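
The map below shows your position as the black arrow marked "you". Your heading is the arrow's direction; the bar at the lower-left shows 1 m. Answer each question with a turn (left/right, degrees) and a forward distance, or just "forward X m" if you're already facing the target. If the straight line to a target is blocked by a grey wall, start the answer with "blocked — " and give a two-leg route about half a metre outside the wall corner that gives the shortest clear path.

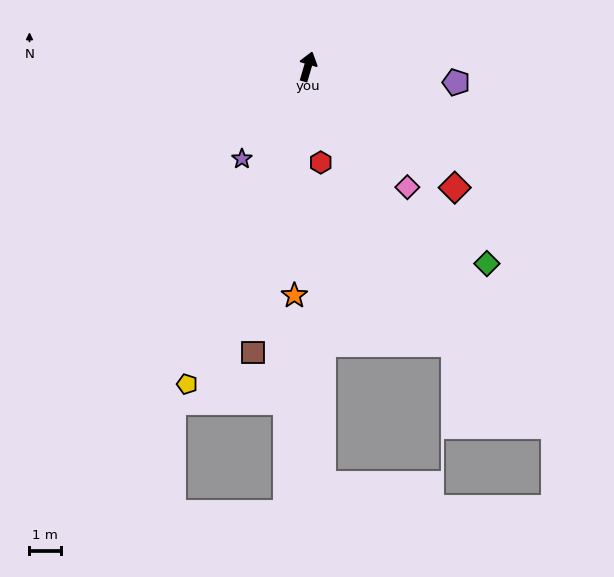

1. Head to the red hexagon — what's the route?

turn right 156°, forward 3.1 m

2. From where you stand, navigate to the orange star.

turn right 167°, forward 7.3 m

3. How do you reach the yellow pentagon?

turn left 176°, forward 10.8 m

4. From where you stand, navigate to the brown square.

turn right 174°, forward 9.3 m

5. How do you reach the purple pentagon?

turn right 80°, forward 4.8 m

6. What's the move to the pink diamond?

turn right 124°, forward 5.0 m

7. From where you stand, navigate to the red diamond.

turn right 113°, forward 6.1 m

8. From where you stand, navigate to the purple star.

turn left 161°, forward 3.6 m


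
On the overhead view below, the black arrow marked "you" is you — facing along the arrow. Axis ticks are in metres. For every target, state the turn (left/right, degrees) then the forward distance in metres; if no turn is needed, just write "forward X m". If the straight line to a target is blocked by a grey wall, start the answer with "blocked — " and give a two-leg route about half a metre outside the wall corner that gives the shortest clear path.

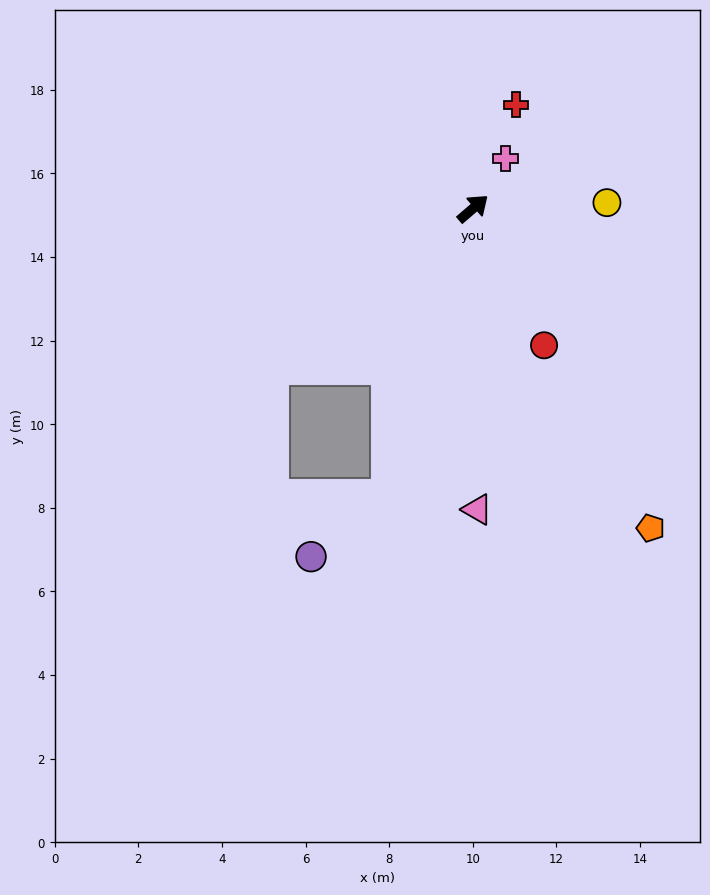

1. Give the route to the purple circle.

blocked — turn right 147°, forward 7.2 m, then turn right 36°, forward 2.4 m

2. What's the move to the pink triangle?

turn right 130°, forward 7.2 m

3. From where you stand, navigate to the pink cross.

turn left 16°, forward 1.4 m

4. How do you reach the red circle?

turn right 103°, forward 3.7 m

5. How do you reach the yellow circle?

turn right 38°, forward 3.2 m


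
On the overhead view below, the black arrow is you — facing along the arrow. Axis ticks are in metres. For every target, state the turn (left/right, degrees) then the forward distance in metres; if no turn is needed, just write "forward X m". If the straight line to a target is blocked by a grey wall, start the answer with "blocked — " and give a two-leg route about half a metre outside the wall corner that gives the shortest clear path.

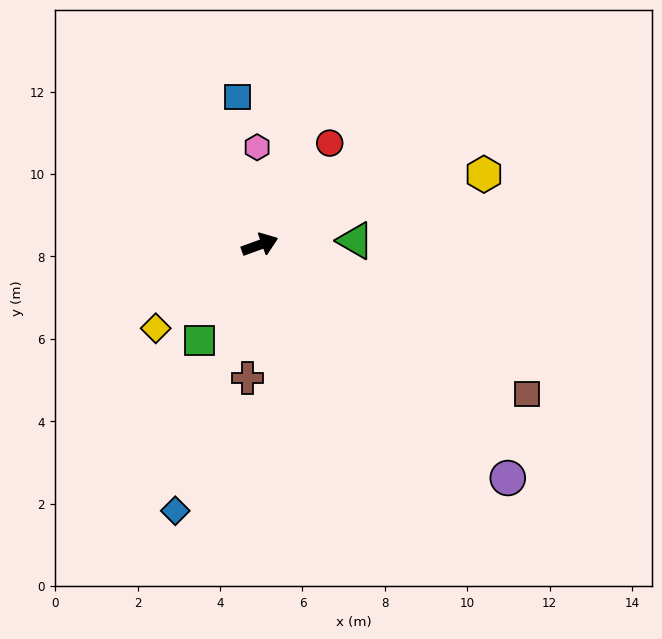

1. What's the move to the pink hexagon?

turn left 72°, forward 2.4 m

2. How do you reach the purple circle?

turn right 63°, forward 8.3 m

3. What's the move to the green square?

turn right 142°, forward 2.7 m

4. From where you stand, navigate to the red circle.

turn left 36°, forward 3.0 m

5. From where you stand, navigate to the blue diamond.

turn right 128°, forward 6.8 m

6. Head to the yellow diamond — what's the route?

turn right 161°, forward 3.2 m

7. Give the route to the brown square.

turn right 49°, forward 7.4 m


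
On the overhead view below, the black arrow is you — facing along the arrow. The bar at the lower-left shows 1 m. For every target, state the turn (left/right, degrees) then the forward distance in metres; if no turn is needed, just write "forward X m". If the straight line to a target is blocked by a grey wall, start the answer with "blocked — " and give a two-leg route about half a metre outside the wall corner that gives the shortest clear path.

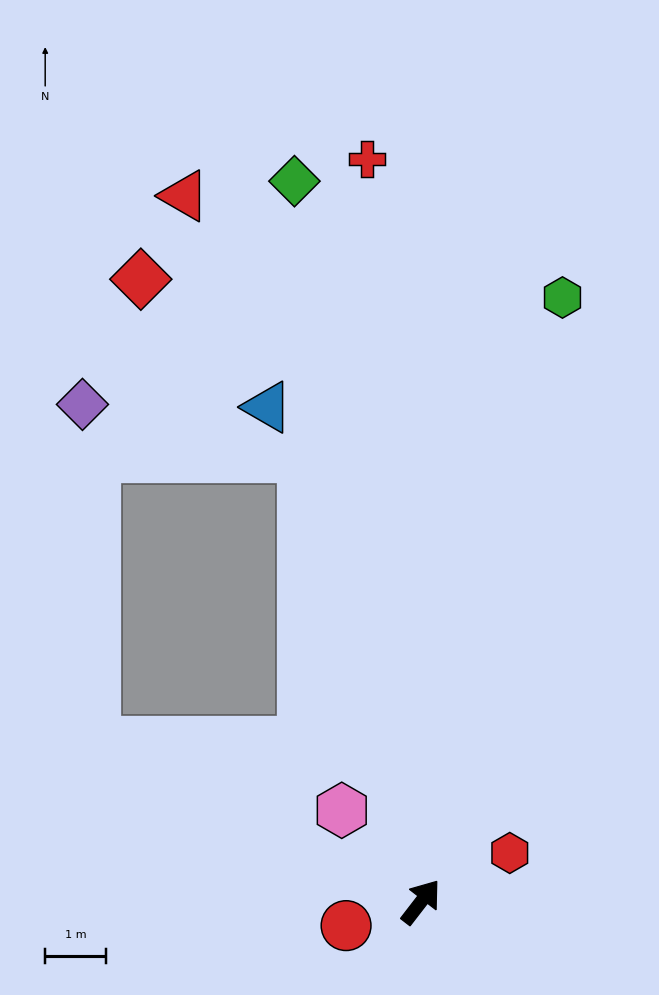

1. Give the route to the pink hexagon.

turn left 79°, forward 2.0 m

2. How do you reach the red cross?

turn left 42°, forward 12.3 m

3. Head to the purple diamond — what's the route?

blocked — turn left 53°, forward 7.6 m, then turn left 61°, forward 3.8 m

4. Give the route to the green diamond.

turn left 48°, forward 12.1 m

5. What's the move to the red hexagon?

turn right 24°, forward 1.7 m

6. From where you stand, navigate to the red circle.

turn left 145°, forward 1.3 m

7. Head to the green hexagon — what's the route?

turn left 24°, forward 10.3 m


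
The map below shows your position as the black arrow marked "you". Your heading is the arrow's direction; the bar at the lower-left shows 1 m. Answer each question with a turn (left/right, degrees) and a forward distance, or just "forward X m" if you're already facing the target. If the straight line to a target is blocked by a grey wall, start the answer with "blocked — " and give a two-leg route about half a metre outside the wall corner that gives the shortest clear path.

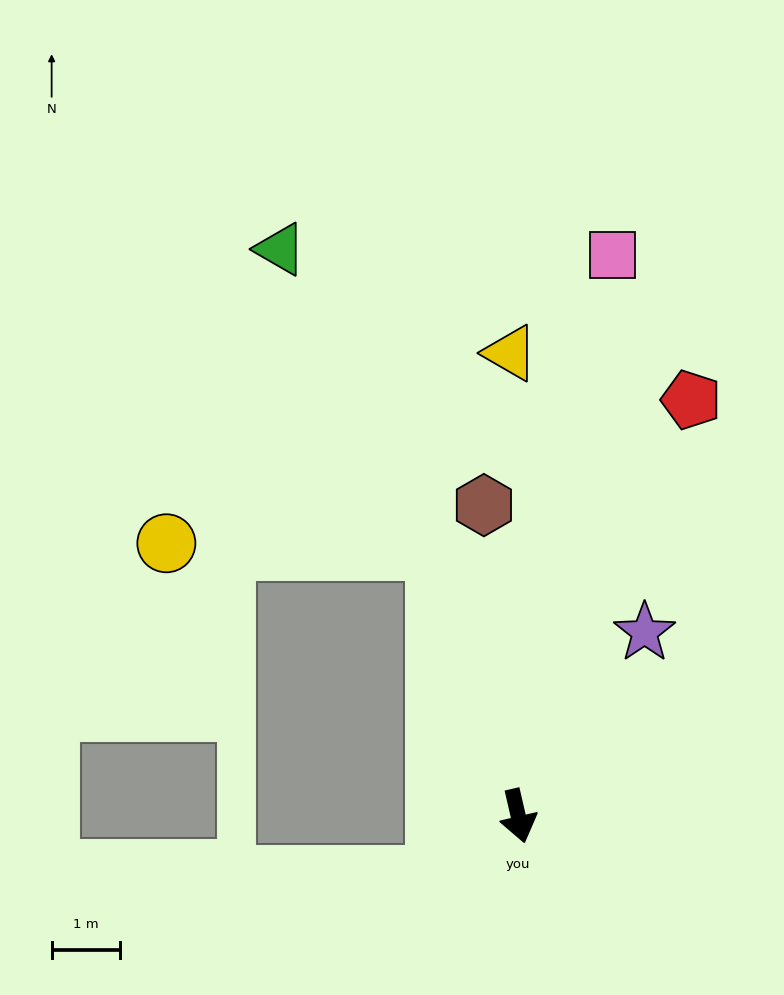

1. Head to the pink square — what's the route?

turn left 157°, forward 8.3 m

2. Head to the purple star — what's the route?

turn left 132°, forward 3.3 m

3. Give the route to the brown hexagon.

turn left 173°, forward 4.6 m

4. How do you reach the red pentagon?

turn left 144°, forward 6.6 m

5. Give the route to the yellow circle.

blocked — turn right 175°, forward 4.1 m, then turn left 70°, forward 3.9 m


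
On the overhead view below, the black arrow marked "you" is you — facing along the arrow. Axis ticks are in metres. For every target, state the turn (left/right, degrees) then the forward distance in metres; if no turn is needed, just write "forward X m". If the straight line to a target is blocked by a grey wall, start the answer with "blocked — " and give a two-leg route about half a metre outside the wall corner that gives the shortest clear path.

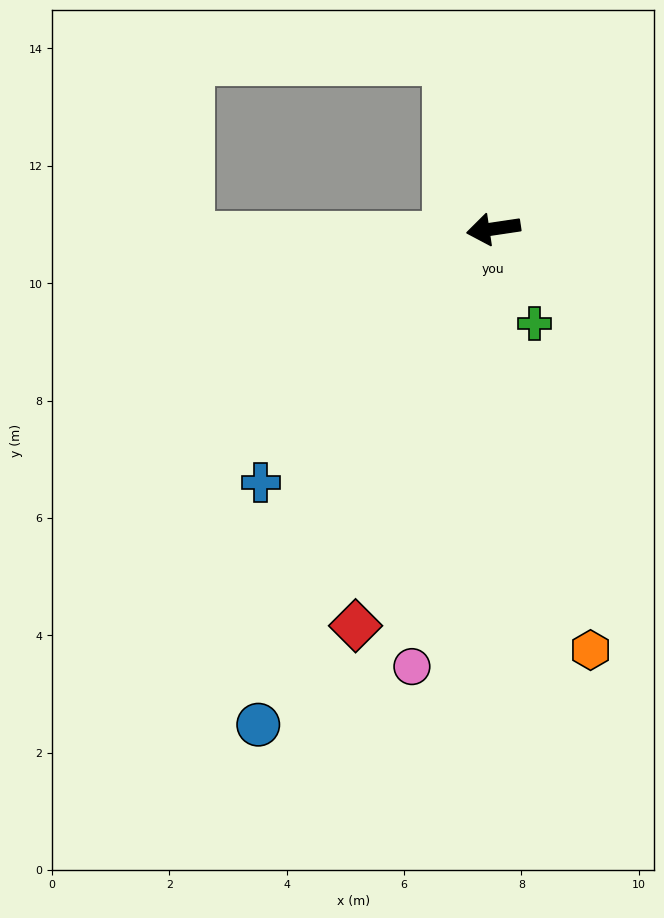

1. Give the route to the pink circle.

turn left 71°, forward 7.6 m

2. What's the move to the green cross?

turn left 105°, forward 1.8 m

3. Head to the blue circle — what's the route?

turn left 56°, forward 9.4 m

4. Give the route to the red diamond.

turn left 62°, forward 7.2 m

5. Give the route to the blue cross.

turn left 39°, forward 5.9 m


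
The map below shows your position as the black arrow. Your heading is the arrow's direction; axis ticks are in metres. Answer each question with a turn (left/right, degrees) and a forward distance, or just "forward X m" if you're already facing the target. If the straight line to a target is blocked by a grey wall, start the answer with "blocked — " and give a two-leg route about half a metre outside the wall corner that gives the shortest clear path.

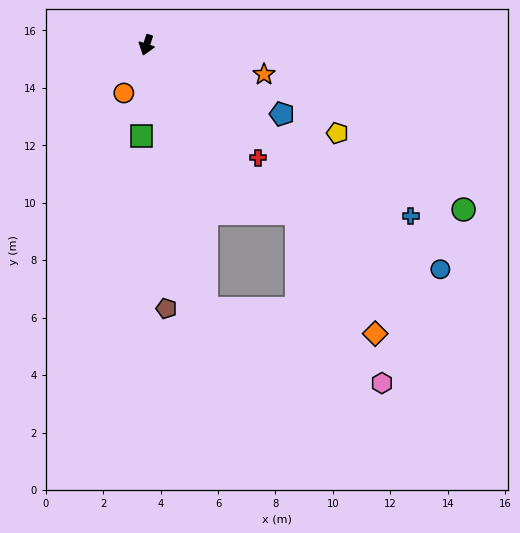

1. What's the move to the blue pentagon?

turn left 81°, forward 5.3 m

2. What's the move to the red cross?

turn left 63°, forward 5.5 m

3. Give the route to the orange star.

turn left 94°, forward 4.2 m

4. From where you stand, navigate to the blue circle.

turn left 71°, forward 12.9 m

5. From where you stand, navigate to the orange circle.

turn right 7°, forward 1.8 m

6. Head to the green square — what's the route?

turn left 15°, forward 3.2 m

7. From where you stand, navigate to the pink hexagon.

blocked — turn left 31°, forward 9.4 m, then turn left 54°, forward 6.7 m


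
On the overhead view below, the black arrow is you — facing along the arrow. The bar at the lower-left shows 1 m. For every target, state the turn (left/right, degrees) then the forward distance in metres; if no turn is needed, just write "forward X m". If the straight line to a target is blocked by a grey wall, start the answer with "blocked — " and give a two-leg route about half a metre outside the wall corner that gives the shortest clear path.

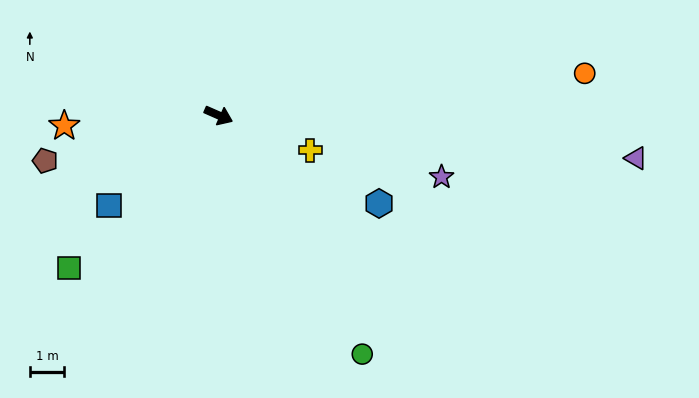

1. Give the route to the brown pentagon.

turn right 142°, forward 5.3 m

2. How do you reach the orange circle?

turn left 30°, forward 10.8 m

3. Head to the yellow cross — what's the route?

turn left 3°, forward 2.9 m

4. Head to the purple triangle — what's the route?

turn left 18°, forward 12.3 m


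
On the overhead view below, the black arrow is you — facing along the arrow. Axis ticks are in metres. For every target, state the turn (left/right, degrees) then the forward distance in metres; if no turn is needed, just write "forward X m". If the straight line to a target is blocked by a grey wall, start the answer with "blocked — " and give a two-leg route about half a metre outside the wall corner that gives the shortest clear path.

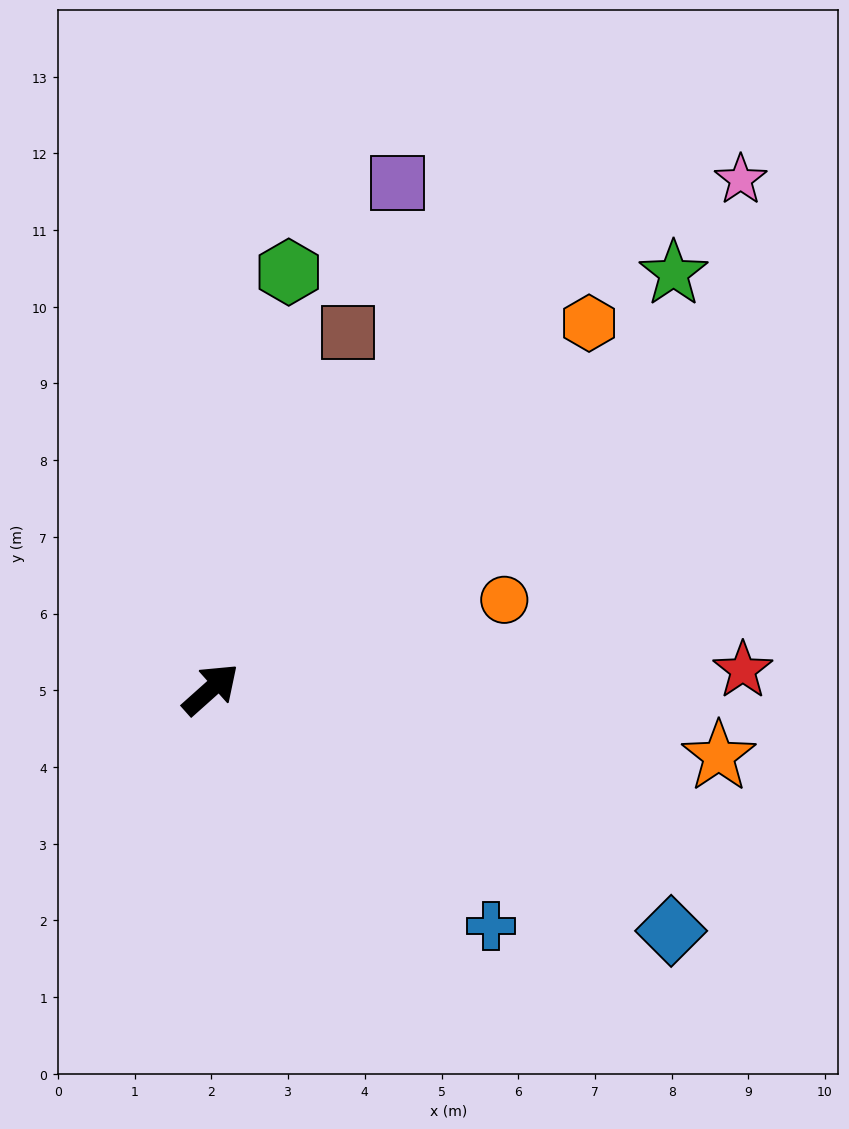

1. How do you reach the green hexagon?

turn left 38°, forward 5.5 m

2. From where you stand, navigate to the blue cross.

turn right 82°, forward 4.8 m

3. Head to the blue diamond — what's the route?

turn right 69°, forward 6.8 m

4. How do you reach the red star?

turn right 40°, forward 6.9 m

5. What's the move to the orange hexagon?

turn left 2°, forward 6.9 m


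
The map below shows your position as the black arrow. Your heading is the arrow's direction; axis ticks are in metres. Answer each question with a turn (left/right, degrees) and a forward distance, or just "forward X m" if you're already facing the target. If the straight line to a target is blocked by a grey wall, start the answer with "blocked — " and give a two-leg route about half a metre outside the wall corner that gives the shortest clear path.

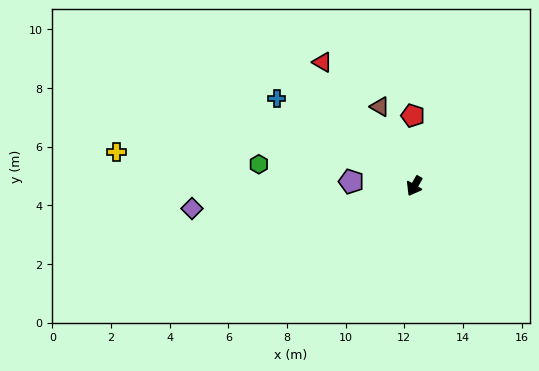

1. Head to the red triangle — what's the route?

turn right 114°, forward 5.3 m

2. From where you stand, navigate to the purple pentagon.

turn right 64°, forward 2.2 m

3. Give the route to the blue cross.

turn right 93°, forward 5.6 m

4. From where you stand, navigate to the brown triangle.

turn right 127°, forward 3.0 m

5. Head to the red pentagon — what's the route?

turn right 149°, forward 2.4 m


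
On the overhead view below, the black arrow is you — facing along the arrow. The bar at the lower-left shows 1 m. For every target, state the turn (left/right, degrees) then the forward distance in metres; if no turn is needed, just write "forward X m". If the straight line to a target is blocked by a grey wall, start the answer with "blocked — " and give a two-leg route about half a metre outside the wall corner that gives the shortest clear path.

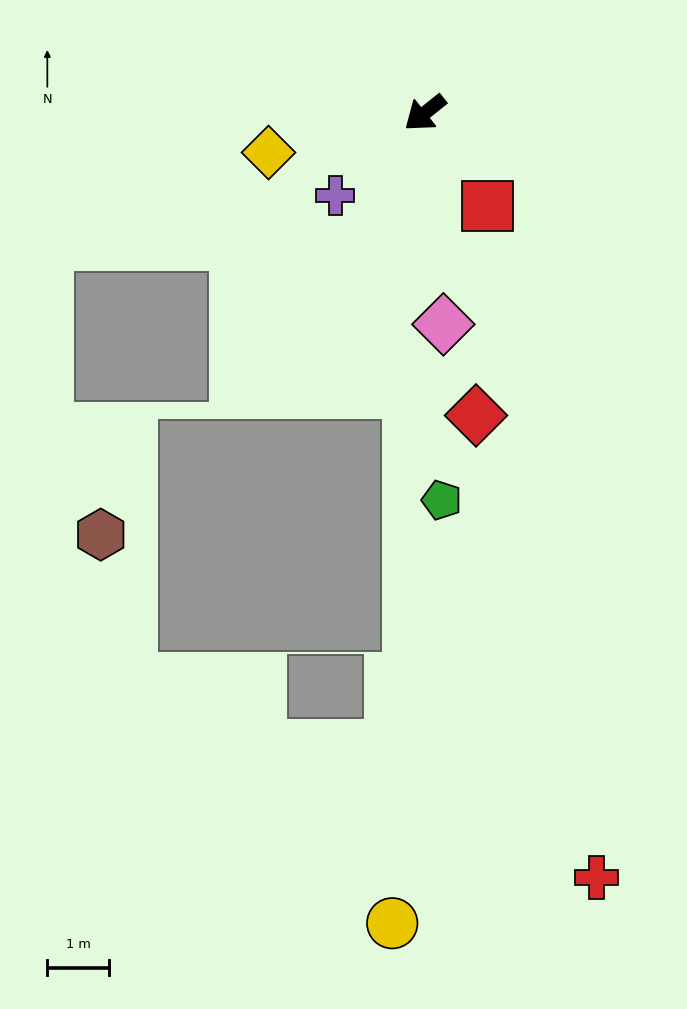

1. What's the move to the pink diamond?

turn left 56°, forward 3.4 m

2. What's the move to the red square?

turn left 85°, forward 1.8 m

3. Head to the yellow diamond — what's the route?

turn right 24°, forward 2.6 m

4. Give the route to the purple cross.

turn left 4°, forward 2.0 m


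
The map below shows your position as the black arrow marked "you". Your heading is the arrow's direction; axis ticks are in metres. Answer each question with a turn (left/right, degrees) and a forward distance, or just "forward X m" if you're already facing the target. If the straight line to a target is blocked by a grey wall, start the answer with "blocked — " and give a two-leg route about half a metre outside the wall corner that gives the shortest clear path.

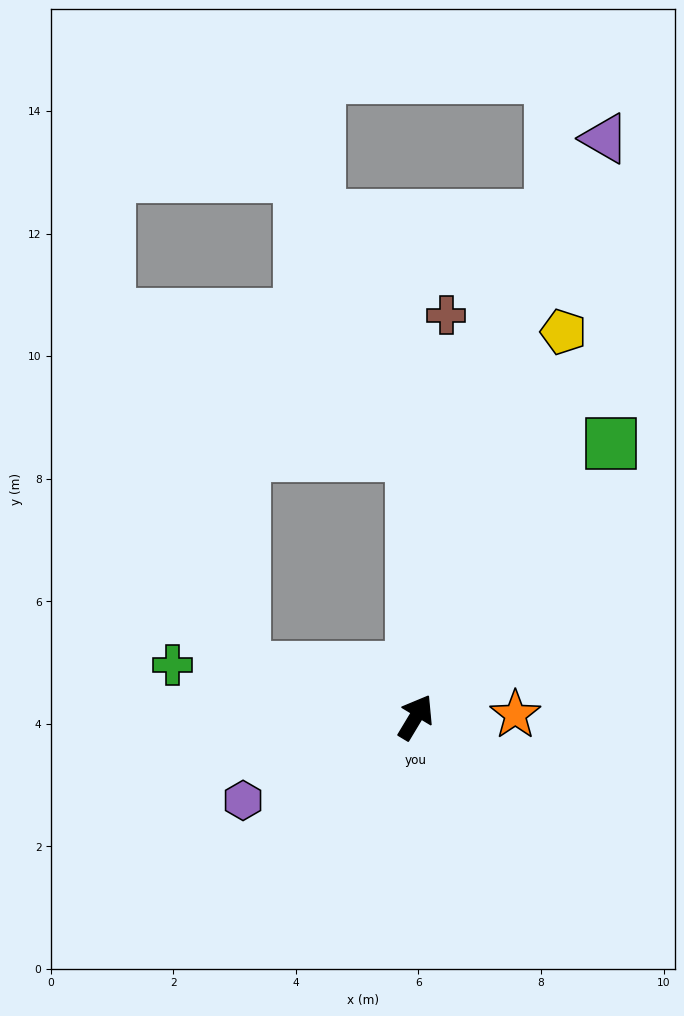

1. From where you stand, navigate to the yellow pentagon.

turn left 10°, forward 6.7 m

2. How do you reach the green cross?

turn left 109°, forward 4.1 m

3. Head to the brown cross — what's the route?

turn left 27°, forward 6.6 m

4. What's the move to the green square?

turn right 4°, forward 5.5 m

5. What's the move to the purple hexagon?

turn left 147°, forward 3.1 m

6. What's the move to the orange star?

turn right 58°, forward 1.6 m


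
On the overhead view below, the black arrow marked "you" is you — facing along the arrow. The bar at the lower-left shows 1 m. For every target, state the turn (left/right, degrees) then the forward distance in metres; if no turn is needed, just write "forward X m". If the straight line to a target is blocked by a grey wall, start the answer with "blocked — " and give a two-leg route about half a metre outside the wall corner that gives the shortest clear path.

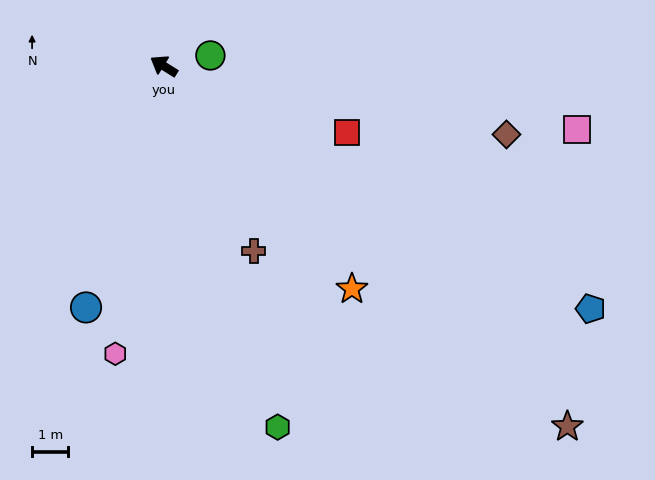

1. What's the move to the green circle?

turn right 135°, forward 1.3 m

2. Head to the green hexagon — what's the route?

turn left 139°, forward 10.5 m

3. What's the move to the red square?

turn right 168°, forward 5.4 m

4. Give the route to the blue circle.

turn left 104°, forward 7.0 m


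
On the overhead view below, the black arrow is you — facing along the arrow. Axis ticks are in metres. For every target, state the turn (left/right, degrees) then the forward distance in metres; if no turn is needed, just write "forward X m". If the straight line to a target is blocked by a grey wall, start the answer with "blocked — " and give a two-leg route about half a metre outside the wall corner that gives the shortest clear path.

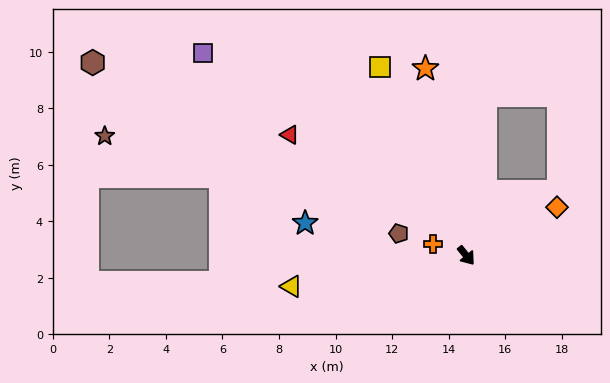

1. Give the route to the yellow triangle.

turn right 119°, forward 6.3 m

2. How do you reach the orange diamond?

turn left 79°, forward 3.6 m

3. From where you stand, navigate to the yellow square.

turn left 166°, forward 7.3 m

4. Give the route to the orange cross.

turn right 148°, forward 1.2 m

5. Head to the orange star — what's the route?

turn left 153°, forward 6.8 m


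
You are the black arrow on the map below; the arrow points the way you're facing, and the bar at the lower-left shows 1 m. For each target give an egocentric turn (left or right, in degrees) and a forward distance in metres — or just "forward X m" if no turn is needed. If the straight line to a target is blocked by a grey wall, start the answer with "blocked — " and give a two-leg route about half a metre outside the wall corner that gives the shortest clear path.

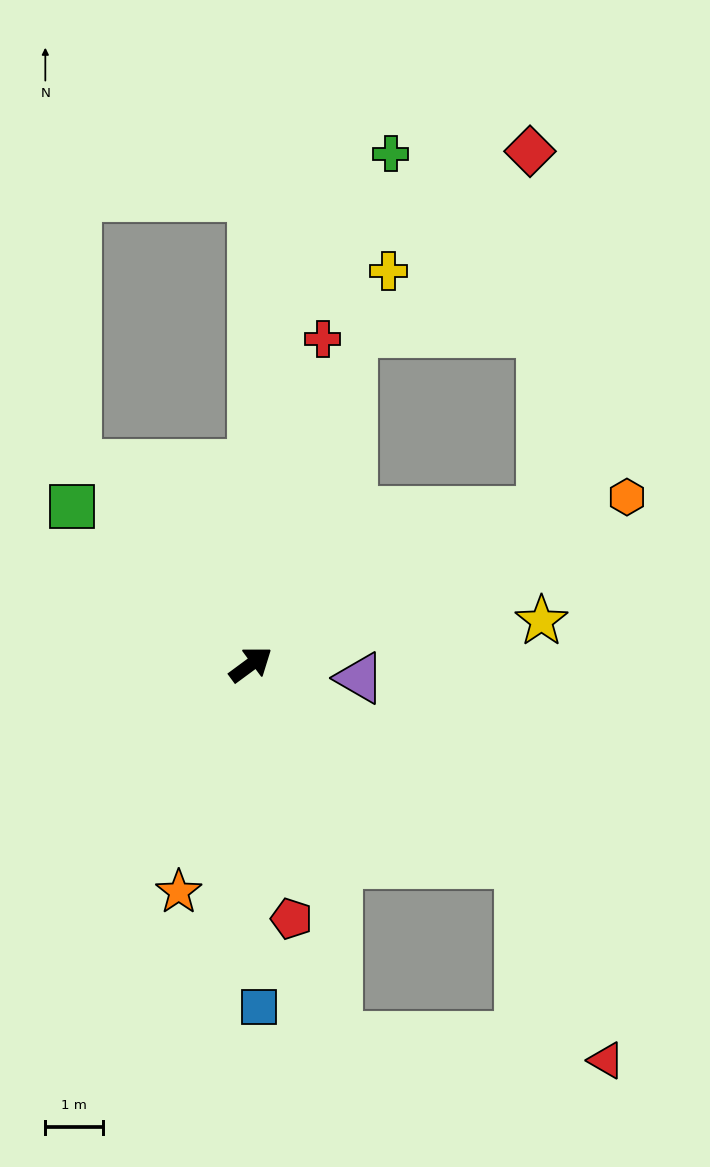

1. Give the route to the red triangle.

blocked — turn right 73°, forward 5.8 m, then turn right 30°, forward 3.7 m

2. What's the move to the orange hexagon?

turn right 12°, forward 7.1 m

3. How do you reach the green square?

turn left 102°, forward 4.1 m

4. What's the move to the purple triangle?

turn right 44°, forward 1.9 m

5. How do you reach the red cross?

turn left 41°, forward 5.8 m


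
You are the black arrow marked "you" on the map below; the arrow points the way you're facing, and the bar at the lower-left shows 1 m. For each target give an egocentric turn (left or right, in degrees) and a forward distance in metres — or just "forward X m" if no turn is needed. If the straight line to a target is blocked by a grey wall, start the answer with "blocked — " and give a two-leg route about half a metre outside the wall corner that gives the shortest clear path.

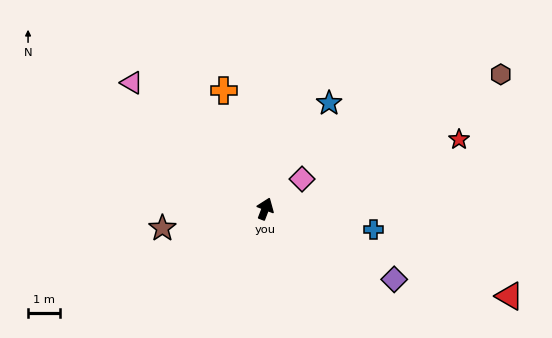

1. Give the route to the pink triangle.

turn left 68°, forward 5.8 m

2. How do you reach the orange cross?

turn left 40°, forward 4.0 m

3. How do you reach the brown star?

turn left 122°, forward 3.3 m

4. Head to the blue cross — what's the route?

turn right 80°, forward 3.5 m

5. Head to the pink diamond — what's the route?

turn right 30°, forward 1.5 m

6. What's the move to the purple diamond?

turn right 98°, forward 4.7 m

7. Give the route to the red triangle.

turn right 89°, forward 8.2 m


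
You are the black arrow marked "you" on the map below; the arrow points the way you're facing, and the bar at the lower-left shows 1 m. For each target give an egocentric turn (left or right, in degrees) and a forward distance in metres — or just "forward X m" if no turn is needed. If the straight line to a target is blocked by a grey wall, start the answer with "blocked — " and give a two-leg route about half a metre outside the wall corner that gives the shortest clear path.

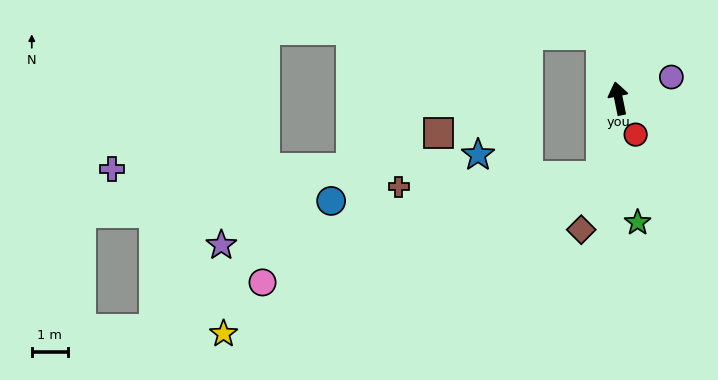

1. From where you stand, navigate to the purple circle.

turn right 79°, forward 1.6 m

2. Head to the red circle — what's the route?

turn right 166°, forward 1.1 m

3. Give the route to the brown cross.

blocked — turn left 156°, forward 2.2 m, then turn right 75°, forward 5.7 m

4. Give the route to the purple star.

blocked — turn left 156°, forward 2.2 m, then turn right 67°, forward 10.8 m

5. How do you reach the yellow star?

blocked — turn left 156°, forward 2.2 m, then turn right 55°, forward 11.4 m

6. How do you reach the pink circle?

blocked — turn left 156°, forward 2.2 m, then turn right 60°, forward 9.9 m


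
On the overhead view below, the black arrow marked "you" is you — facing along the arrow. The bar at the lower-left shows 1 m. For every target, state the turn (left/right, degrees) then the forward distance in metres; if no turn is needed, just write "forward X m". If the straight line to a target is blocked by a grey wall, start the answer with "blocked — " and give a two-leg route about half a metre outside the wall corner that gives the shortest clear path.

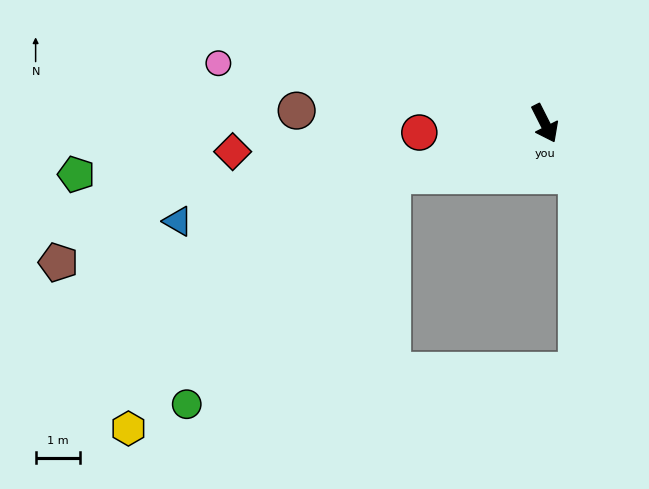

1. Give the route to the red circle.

turn right 113°, forward 2.8 m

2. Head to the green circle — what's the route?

blocked — turn right 98°, forward 3.6 m, then turn left 29°, forward 6.9 m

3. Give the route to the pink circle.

turn right 127°, forward 7.5 m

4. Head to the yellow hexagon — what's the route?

blocked — turn right 98°, forward 3.6 m, then turn left 25°, forward 8.3 m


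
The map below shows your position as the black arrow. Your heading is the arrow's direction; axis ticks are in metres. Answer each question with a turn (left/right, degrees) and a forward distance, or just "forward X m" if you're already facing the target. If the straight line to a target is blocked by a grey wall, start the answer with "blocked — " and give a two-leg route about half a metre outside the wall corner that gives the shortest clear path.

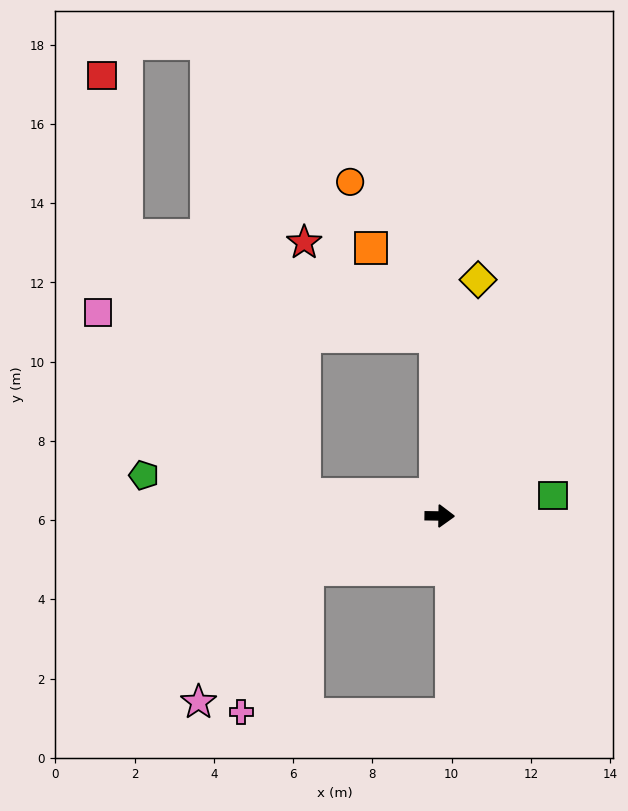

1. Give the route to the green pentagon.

turn left 173°, forward 7.5 m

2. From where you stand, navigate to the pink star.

blocked — turn right 157°, forward 3.6 m, then turn left 29°, forward 4.3 m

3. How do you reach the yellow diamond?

turn left 82°, forward 6.0 m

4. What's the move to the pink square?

blocked — turn left 172°, forward 3.5 m, then turn right 33°, forward 6.9 m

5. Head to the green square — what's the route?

turn left 11°, forward 2.9 m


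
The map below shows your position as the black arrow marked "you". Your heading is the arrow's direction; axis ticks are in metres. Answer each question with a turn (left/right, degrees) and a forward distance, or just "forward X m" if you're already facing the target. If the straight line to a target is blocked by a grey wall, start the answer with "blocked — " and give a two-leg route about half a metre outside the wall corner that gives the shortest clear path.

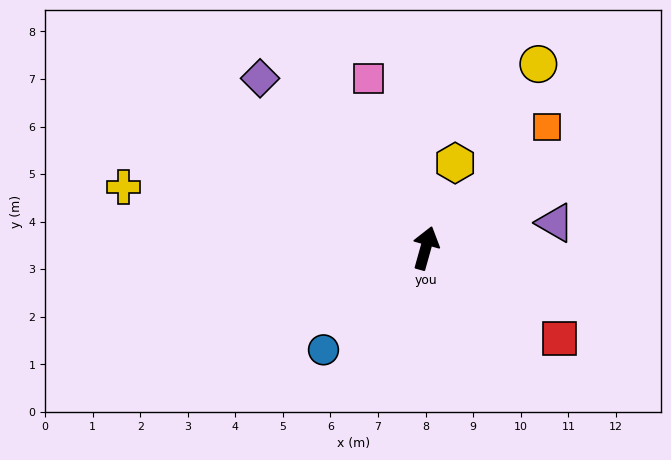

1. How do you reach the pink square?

turn left 34°, forward 3.8 m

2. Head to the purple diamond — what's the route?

turn left 60°, forward 5.0 m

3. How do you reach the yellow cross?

turn left 94°, forward 6.5 m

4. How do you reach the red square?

turn right 109°, forward 3.4 m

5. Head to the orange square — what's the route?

turn right 29°, forward 3.6 m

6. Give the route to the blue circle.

turn left 150°, forward 3.0 m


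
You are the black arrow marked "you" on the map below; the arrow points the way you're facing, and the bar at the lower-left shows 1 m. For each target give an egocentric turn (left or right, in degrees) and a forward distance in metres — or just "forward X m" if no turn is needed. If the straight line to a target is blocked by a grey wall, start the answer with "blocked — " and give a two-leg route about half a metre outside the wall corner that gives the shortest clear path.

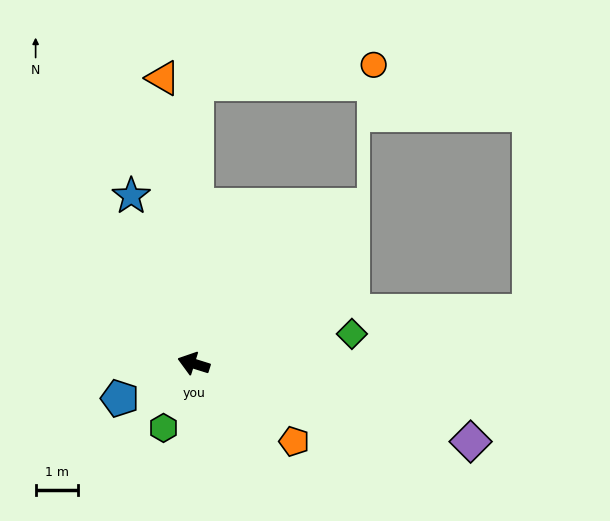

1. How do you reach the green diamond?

turn right 152°, forward 3.8 m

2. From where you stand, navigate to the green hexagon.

turn left 82°, forward 1.7 m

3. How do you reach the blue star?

turn right 52°, forward 4.2 m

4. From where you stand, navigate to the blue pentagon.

turn left 43°, forward 1.9 m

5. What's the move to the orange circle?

blocked — turn right 73°, forward 6.6 m, then turn right 84°, forward 4.2 m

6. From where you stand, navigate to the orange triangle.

turn right 66°, forward 6.7 m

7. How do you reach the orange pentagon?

turn left 160°, forward 3.0 m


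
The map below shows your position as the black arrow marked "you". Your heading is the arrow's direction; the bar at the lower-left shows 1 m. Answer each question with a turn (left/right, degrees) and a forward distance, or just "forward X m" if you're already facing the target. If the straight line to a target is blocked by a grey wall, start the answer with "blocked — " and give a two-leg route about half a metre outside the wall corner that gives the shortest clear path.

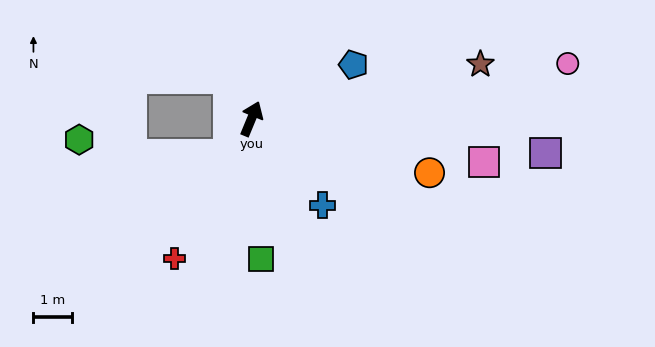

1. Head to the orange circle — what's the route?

turn right 84°, forward 4.9 m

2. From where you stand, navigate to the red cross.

turn left 174°, forward 4.2 m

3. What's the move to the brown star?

turn right 54°, forward 6.1 m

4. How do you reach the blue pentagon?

turn right 40°, forward 3.0 m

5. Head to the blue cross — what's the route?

turn right 118°, forward 2.9 m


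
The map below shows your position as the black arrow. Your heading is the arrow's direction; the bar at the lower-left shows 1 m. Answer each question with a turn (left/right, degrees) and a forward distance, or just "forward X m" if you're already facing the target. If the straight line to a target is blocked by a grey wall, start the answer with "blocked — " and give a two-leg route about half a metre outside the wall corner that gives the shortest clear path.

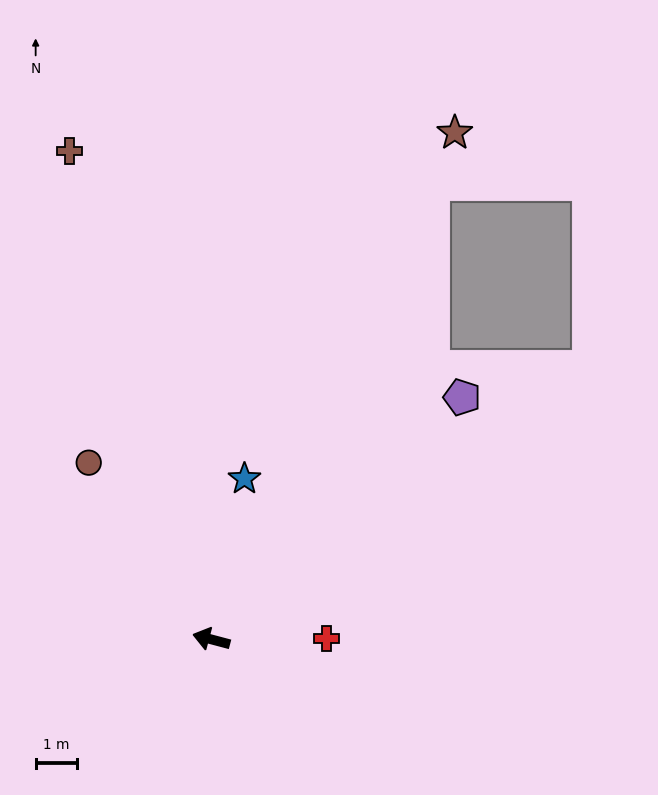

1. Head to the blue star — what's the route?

turn right 87°, forward 4.0 m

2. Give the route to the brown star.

turn right 101°, forward 13.6 m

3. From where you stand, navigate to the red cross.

turn right 165°, forward 2.8 m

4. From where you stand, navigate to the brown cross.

turn right 59°, forward 12.3 m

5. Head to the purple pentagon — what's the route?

turn right 121°, forward 8.4 m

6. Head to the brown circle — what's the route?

turn right 40°, forward 5.2 m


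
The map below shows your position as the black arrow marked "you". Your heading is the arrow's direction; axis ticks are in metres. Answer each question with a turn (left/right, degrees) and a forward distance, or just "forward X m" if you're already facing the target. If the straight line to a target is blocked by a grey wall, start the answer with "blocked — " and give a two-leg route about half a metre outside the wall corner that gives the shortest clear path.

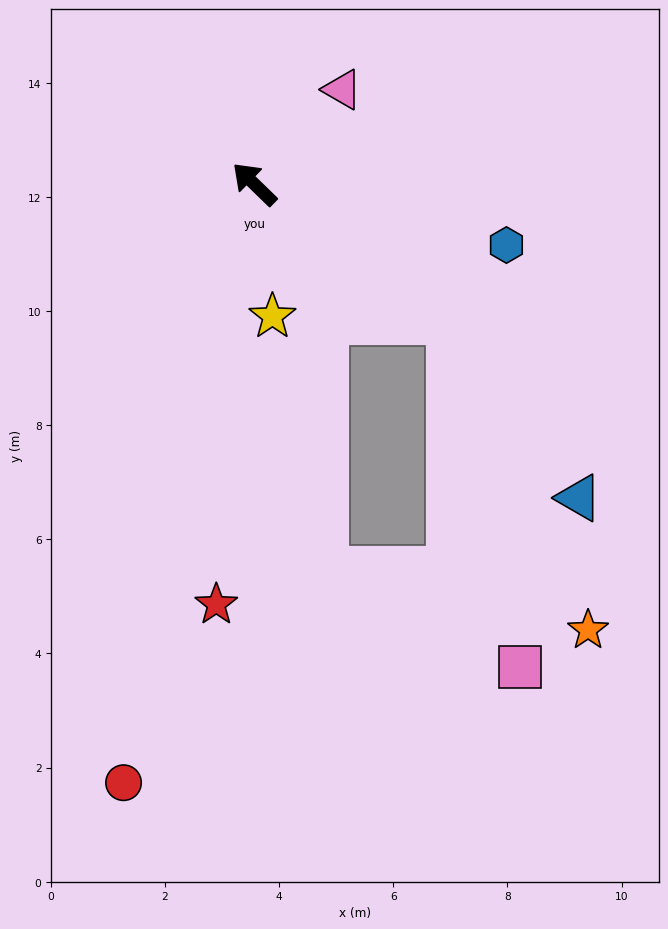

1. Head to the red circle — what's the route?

turn left 122°, forward 10.7 m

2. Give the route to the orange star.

blocked — turn right 170°, forward 4.2 m, then turn right 32°, forward 5.9 m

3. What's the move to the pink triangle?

turn right 89°, forward 2.3 m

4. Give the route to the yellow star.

turn left 142°, forward 2.3 m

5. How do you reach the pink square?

blocked — turn right 170°, forward 4.2 m, then turn right 45°, forward 6.2 m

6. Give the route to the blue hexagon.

turn right 149°, forward 4.5 m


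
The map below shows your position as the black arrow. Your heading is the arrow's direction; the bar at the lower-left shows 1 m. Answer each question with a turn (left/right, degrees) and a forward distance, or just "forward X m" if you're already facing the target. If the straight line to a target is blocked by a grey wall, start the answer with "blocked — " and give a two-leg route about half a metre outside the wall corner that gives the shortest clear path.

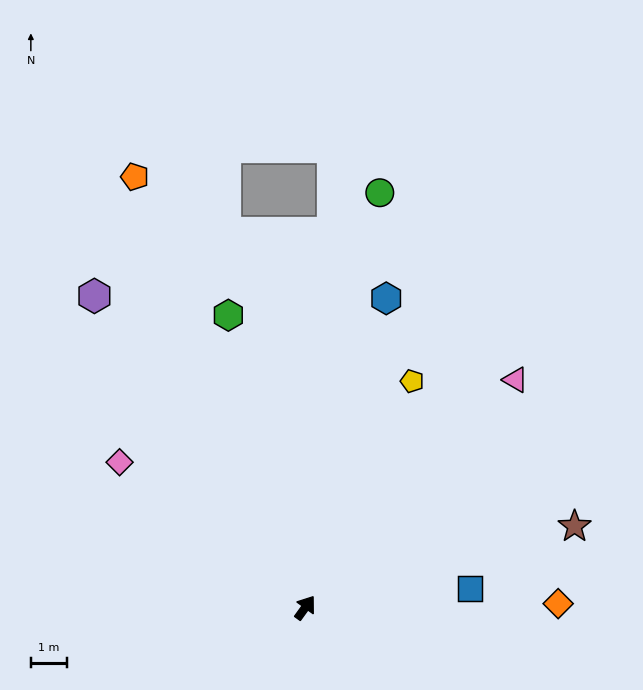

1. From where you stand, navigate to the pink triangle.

turn right 7°, forward 8.5 m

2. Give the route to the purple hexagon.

turn left 70°, forward 10.3 m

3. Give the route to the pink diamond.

turn left 88°, forward 6.5 m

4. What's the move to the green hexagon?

turn left 51°, forward 8.3 m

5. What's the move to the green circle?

turn left 26°, forward 11.5 m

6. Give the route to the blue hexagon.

turn left 21°, forward 8.8 m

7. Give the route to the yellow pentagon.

turn left 11°, forward 6.9 m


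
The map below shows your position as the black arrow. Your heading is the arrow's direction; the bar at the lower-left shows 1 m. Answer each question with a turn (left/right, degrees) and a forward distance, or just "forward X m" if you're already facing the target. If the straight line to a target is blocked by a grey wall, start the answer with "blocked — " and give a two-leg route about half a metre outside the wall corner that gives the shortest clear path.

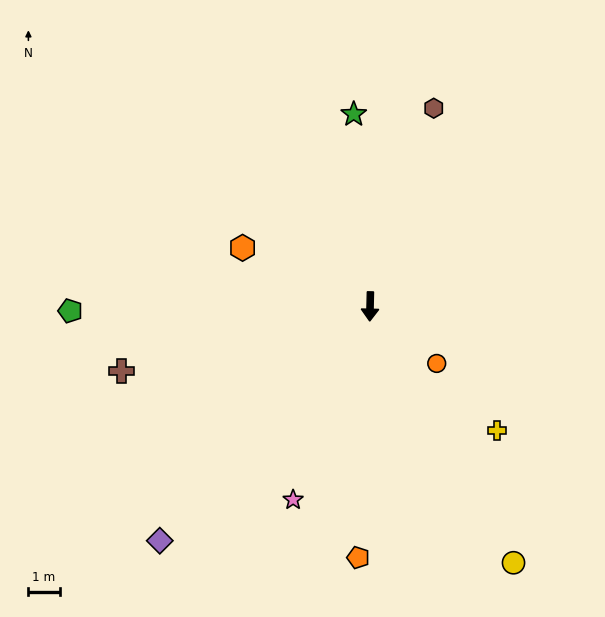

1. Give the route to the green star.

turn right 174°, forward 6.2 m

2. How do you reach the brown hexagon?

turn left 164°, forward 6.6 m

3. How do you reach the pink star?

turn right 20°, forward 6.6 m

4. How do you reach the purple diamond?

turn right 41°, forward 10.1 m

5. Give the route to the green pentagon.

turn right 88°, forward 9.6 m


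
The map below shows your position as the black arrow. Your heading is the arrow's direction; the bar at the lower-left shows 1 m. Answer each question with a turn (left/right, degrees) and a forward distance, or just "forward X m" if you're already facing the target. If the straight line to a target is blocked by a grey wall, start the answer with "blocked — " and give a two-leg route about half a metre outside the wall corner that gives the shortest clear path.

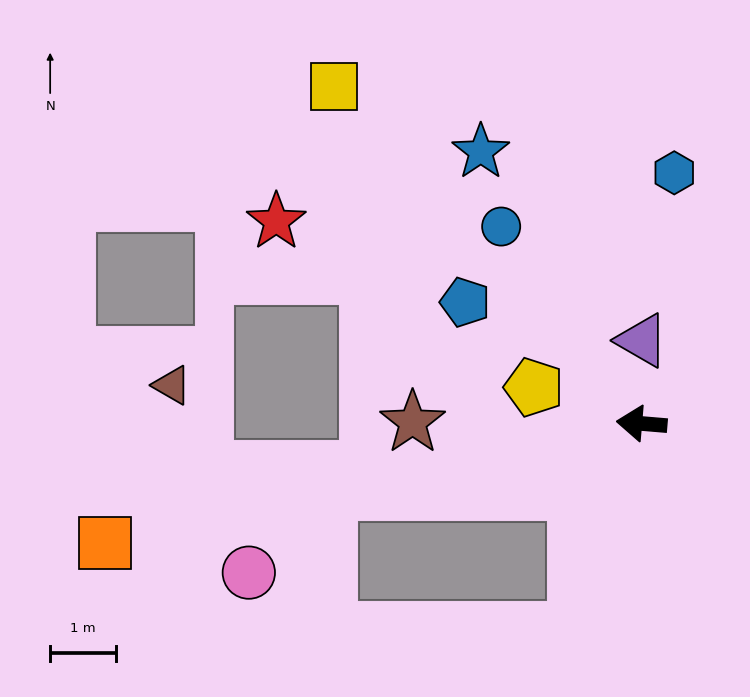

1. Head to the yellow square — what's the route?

turn right 43°, forward 6.9 m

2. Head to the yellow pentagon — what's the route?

turn right 14°, forward 1.7 m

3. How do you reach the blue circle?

turn right 50°, forward 3.7 m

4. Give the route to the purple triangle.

turn right 85°, forward 1.3 m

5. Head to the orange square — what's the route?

turn left 17°, forward 8.3 m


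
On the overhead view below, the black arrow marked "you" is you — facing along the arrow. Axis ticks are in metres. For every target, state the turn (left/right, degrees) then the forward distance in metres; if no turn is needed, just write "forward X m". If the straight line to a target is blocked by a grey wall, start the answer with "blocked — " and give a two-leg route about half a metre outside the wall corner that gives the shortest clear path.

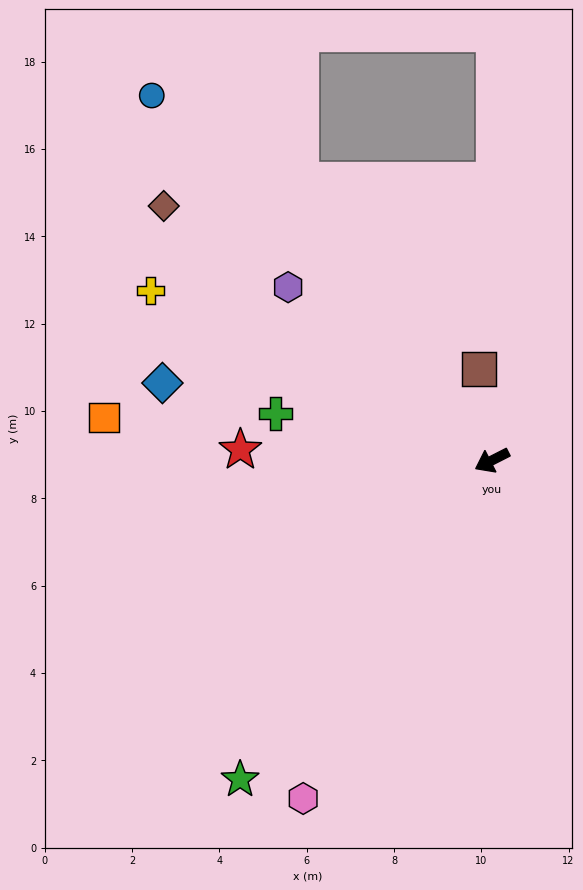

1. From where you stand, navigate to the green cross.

turn right 39°, forward 5.1 m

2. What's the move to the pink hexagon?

turn left 34°, forward 8.9 m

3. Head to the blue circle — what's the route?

turn right 74°, forward 11.4 m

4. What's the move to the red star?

turn right 29°, forward 5.8 m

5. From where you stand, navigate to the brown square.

turn right 109°, forward 2.1 m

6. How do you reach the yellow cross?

turn right 53°, forward 8.7 m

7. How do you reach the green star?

turn left 25°, forward 9.3 m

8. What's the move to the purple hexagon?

turn right 67°, forward 6.1 m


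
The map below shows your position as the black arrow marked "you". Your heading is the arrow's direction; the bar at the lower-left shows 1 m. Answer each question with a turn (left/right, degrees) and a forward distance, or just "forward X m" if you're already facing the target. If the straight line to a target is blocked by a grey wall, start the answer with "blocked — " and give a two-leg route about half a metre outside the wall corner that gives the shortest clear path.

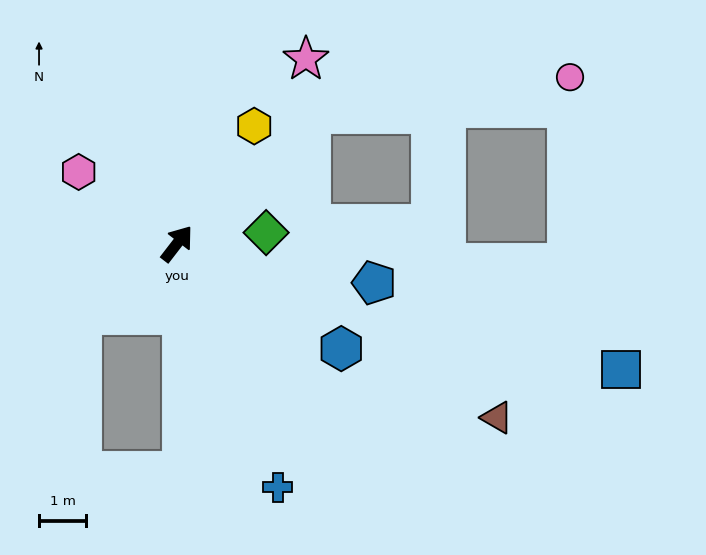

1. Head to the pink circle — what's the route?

blocked — turn right 8°, forward 4.0 m, then turn right 36°, forward 5.6 m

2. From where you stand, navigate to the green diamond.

turn right 45°, forward 1.9 m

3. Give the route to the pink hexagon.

turn left 92°, forward 2.6 m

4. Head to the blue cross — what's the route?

turn right 120°, forward 5.6 m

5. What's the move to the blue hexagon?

turn right 85°, forward 4.1 m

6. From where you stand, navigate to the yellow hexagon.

turn left 4°, forward 3.0 m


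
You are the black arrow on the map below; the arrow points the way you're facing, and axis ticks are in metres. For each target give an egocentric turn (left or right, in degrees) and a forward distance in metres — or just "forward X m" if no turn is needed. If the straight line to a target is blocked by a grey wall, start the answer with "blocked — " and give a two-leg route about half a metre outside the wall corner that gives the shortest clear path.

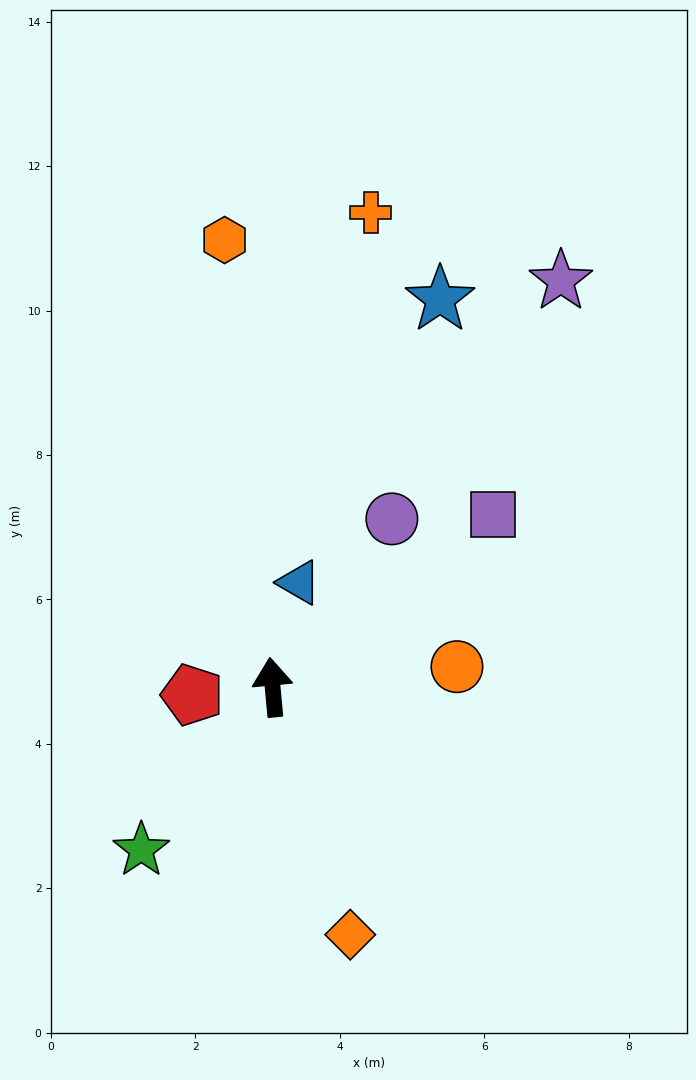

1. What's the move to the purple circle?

turn right 41°, forward 2.9 m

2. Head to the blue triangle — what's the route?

turn right 20°, forward 1.5 m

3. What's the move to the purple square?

turn right 57°, forward 3.9 m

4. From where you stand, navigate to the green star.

turn left 136°, forward 2.9 m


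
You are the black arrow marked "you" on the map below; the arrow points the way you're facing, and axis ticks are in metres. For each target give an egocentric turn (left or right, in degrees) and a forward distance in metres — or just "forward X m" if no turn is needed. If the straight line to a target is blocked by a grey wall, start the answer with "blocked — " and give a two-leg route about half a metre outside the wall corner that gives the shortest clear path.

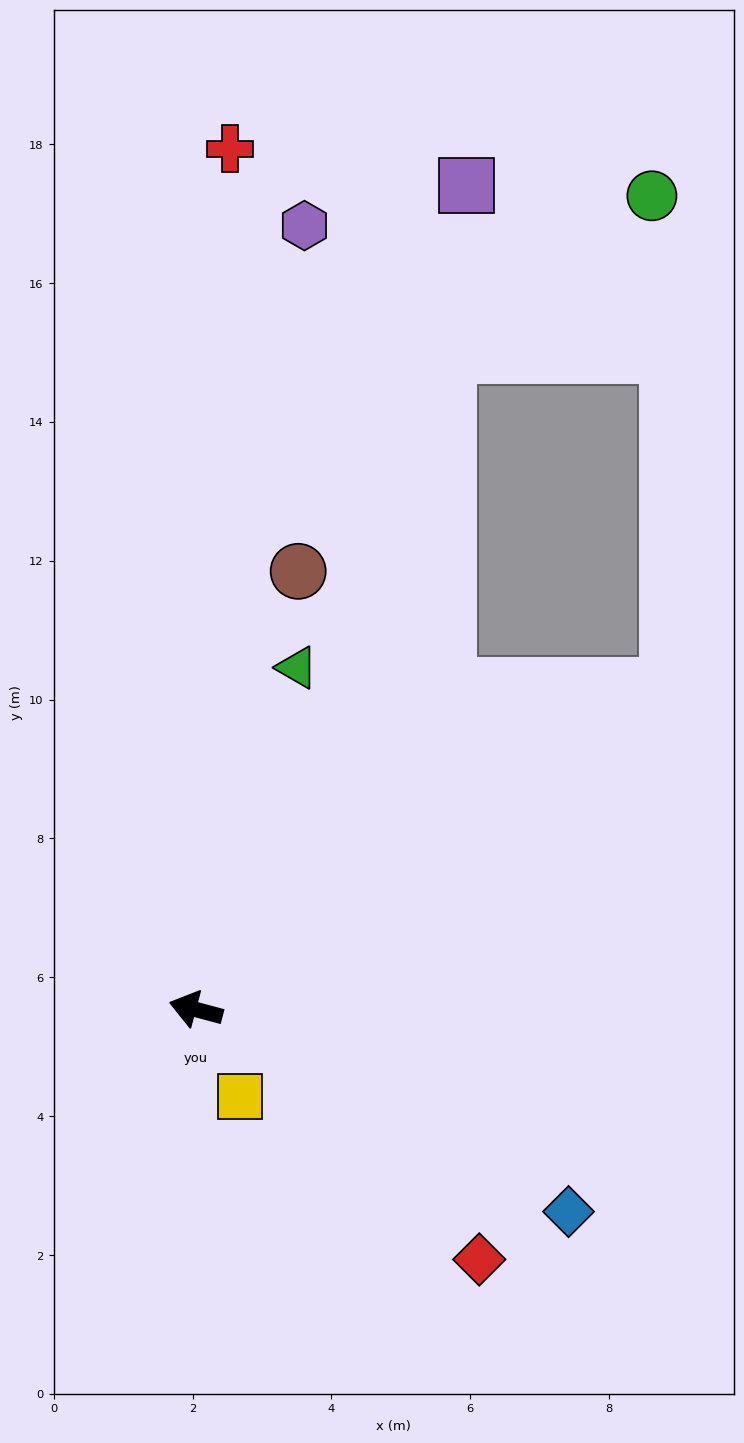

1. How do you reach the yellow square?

turn left 132°, forward 1.4 m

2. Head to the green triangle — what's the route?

turn right 91°, forward 5.1 m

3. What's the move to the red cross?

turn right 77°, forward 12.4 m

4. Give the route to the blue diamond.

turn left 166°, forward 6.1 m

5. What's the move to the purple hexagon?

turn right 83°, forward 11.4 m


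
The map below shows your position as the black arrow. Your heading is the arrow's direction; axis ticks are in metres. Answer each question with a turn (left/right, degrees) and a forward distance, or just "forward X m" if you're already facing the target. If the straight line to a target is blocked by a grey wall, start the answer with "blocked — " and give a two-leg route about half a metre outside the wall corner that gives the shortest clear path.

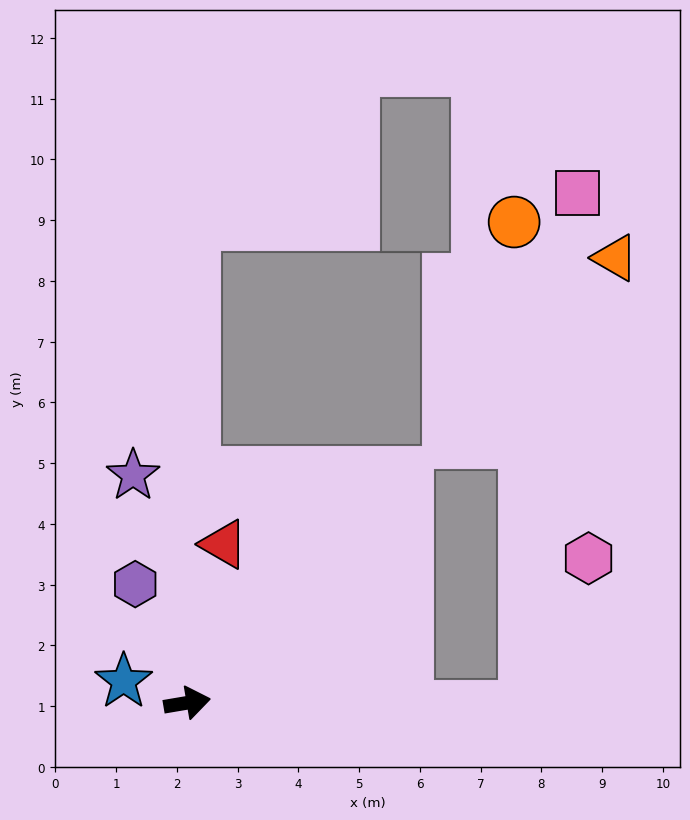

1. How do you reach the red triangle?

turn left 67°, forward 2.7 m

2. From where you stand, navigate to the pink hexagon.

blocked — turn right 10°, forward 5.6 m, then turn left 67°, forward 2.7 m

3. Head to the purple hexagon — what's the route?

turn left 104°, forward 2.1 m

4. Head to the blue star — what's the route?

turn left 152°, forward 1.1 m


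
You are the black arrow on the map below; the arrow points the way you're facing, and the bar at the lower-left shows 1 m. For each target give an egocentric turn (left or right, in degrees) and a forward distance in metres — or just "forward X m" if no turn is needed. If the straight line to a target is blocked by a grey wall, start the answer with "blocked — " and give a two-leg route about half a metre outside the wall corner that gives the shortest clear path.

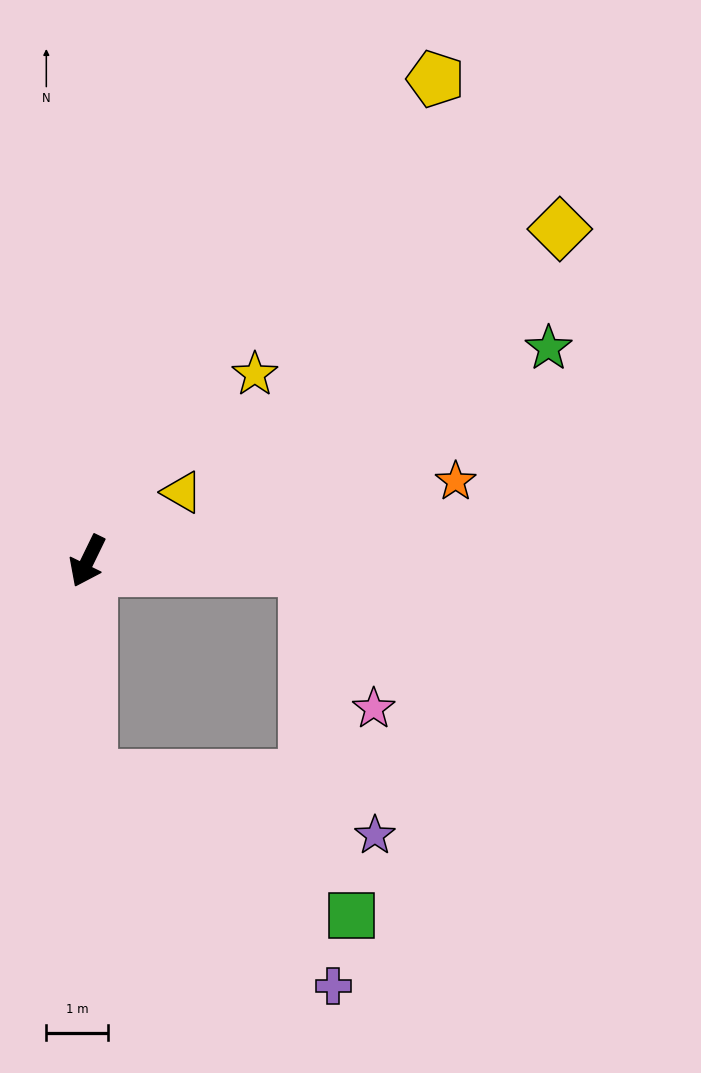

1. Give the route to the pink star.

blocked — turn left 113°, forward 3.5 m, then turn right 60°, forward 2.5 m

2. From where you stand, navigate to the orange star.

turn left 128°, forward 6.1 m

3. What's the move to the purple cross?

blocked — turn left 27°, forward 3.5 m, then turn left 48°, forward 5.2 m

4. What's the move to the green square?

blocked — turn left 27°, forward 3.5 m, then turn left 61°, forward 4.8 m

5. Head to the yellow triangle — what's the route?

turn left 152°, forward 1.9 m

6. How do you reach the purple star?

blocked — turn left 27°, forward 3.5 m, then turn left 77°, forward 4.7 m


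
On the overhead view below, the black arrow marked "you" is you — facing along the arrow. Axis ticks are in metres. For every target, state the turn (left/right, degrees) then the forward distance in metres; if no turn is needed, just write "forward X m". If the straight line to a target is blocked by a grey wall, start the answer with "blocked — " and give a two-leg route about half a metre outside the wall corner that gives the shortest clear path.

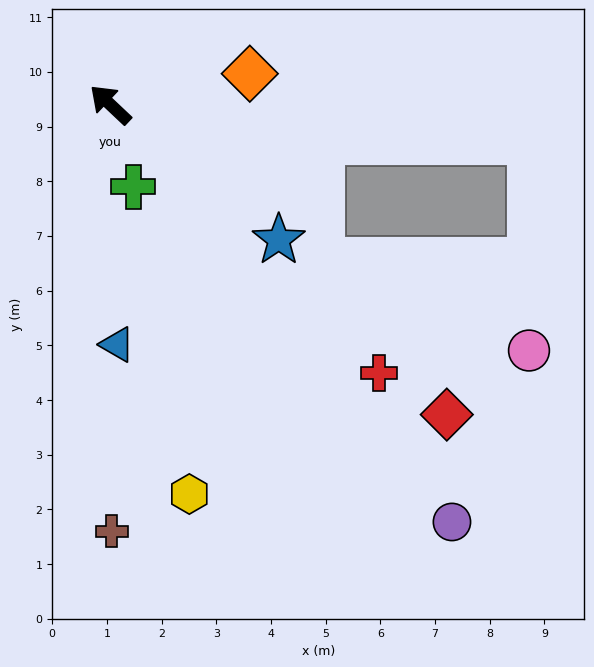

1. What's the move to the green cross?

turn left 149°, forward 1.6 m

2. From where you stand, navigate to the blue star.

turn right 175°, forward 3.9 m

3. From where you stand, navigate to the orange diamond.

turn right 124°, forward 2.6 m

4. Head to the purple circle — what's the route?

turn left 173°, forward 9.9 m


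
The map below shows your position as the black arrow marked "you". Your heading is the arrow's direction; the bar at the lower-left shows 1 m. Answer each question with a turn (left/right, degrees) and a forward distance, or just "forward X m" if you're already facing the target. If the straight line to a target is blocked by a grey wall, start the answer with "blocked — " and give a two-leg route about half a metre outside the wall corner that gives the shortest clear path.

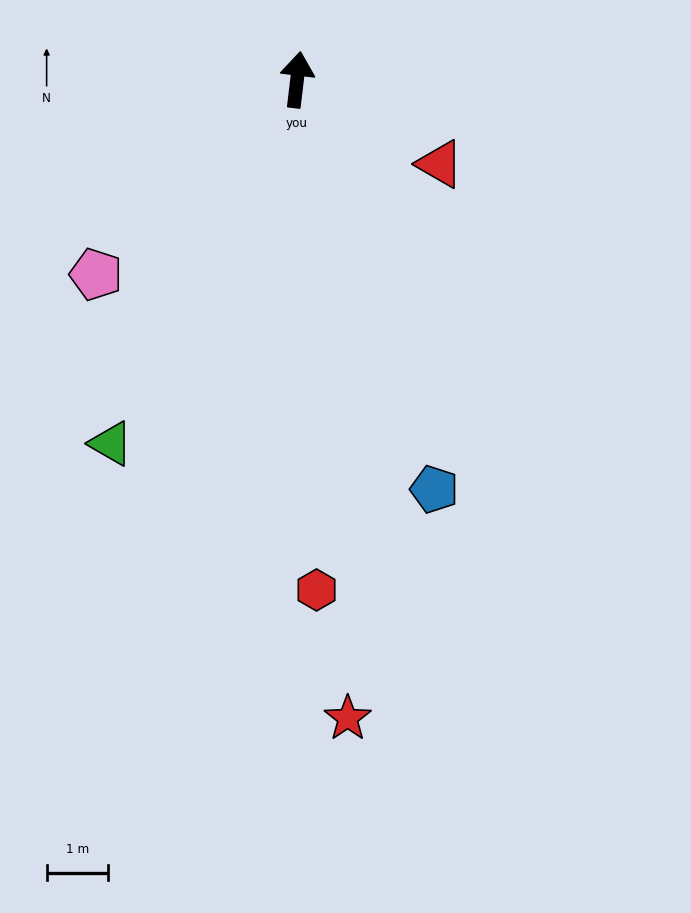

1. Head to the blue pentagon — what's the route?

turn right 155°, forward 7.0 m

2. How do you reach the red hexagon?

turn right 171°, forward 8.3 m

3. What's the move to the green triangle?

turn left 160°, forward 6.6 m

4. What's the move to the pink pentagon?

turn left 141°, forward 4.5 m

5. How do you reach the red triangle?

turn right 114°, forward 2.7 m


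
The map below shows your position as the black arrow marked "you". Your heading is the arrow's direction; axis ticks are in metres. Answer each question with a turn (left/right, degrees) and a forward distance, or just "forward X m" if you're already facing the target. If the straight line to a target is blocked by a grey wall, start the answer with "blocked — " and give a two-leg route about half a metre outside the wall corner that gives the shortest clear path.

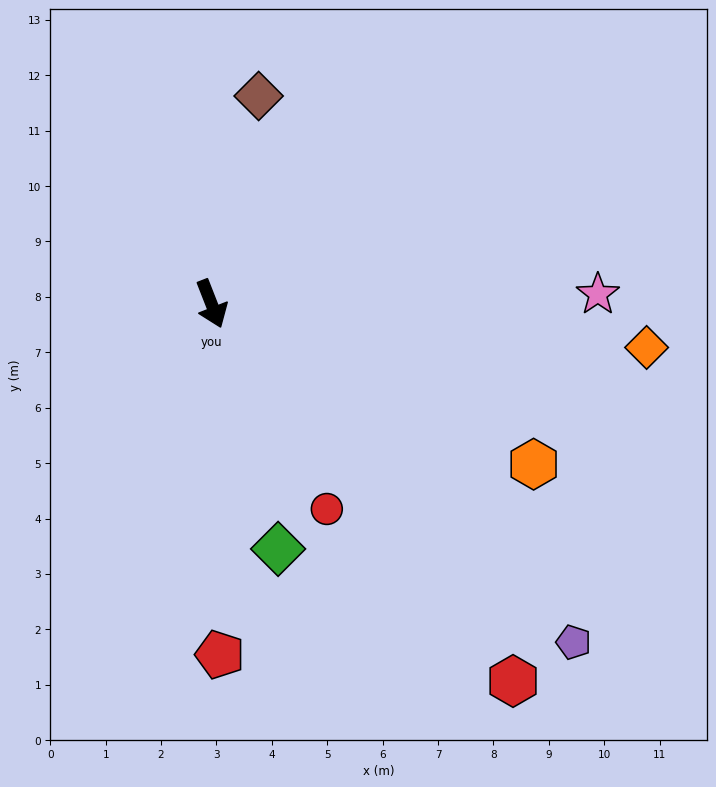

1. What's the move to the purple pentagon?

turn left 26°, forward 8.9 m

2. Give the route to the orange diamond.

turn left 63°, forward 7.9 m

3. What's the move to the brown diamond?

turn left 146°, forward 3.8 m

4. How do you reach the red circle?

turn left 8°, forward 4.2 m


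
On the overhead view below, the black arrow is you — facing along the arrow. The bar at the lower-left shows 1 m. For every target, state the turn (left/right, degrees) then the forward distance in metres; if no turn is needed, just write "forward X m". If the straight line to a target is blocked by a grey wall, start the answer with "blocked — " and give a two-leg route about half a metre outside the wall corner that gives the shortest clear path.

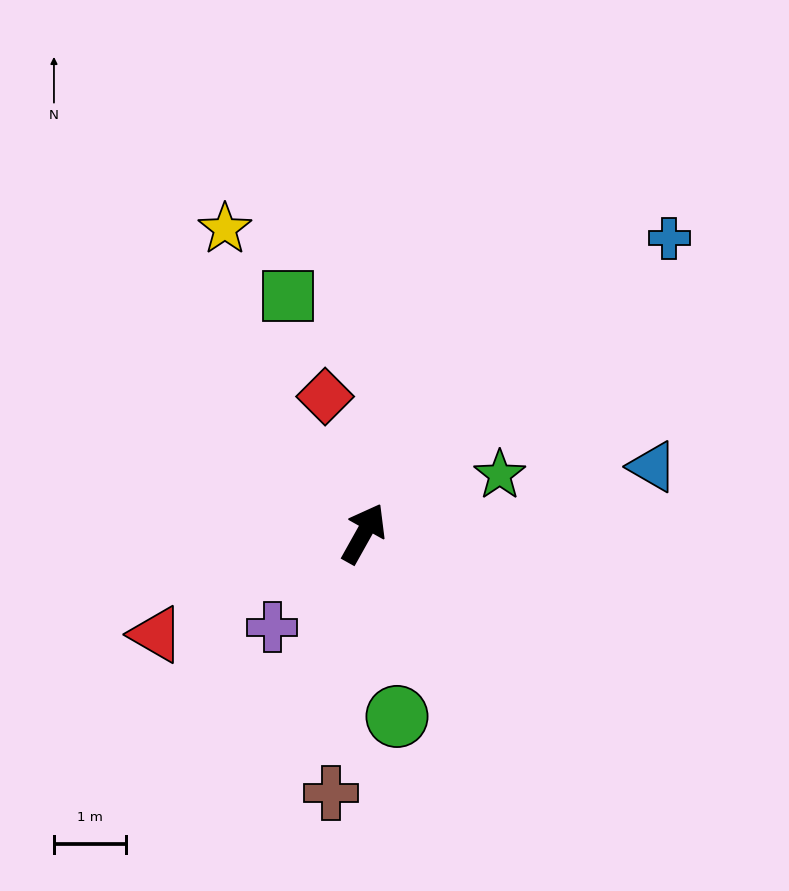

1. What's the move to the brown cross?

turn right 158°, forward 3.6 m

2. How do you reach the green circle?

turn right 140°, forward 2.6 m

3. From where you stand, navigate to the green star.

turn right 37°, forward 2.1 m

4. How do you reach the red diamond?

turn left 45°, forward 2.0 m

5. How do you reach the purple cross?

turn left 165°, forward 1.8 m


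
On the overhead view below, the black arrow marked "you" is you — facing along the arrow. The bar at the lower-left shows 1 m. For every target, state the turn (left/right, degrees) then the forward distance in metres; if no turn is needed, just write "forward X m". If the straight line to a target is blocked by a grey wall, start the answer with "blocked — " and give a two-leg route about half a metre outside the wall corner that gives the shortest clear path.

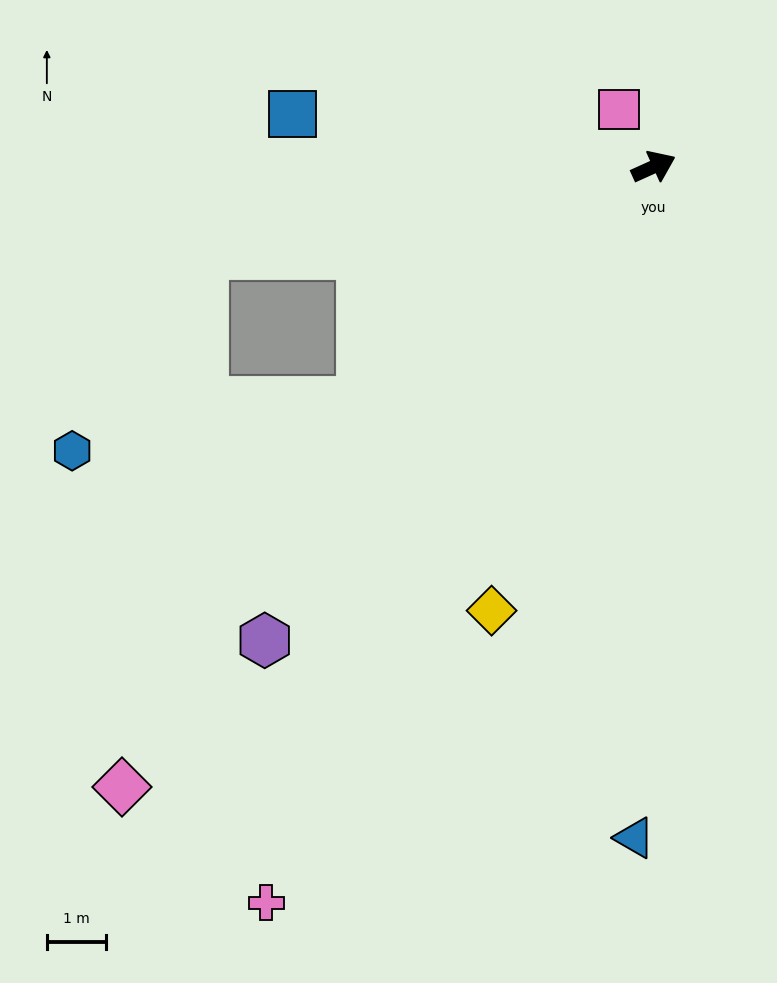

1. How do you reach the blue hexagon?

blocked — turn right 165°, forward 6.3 m, then turn right 30°, forward 4.9 m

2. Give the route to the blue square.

turn left 147°, forward 6.1 m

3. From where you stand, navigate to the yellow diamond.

turn right 134°, forward 7.9 m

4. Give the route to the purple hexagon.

turn right 154°, forward 10.3 m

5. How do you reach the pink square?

turn left 97°, forward 1.1 m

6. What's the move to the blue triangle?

turn right 116°, forward 11.3 m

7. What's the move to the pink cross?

turn right 142°, forward 13.9 m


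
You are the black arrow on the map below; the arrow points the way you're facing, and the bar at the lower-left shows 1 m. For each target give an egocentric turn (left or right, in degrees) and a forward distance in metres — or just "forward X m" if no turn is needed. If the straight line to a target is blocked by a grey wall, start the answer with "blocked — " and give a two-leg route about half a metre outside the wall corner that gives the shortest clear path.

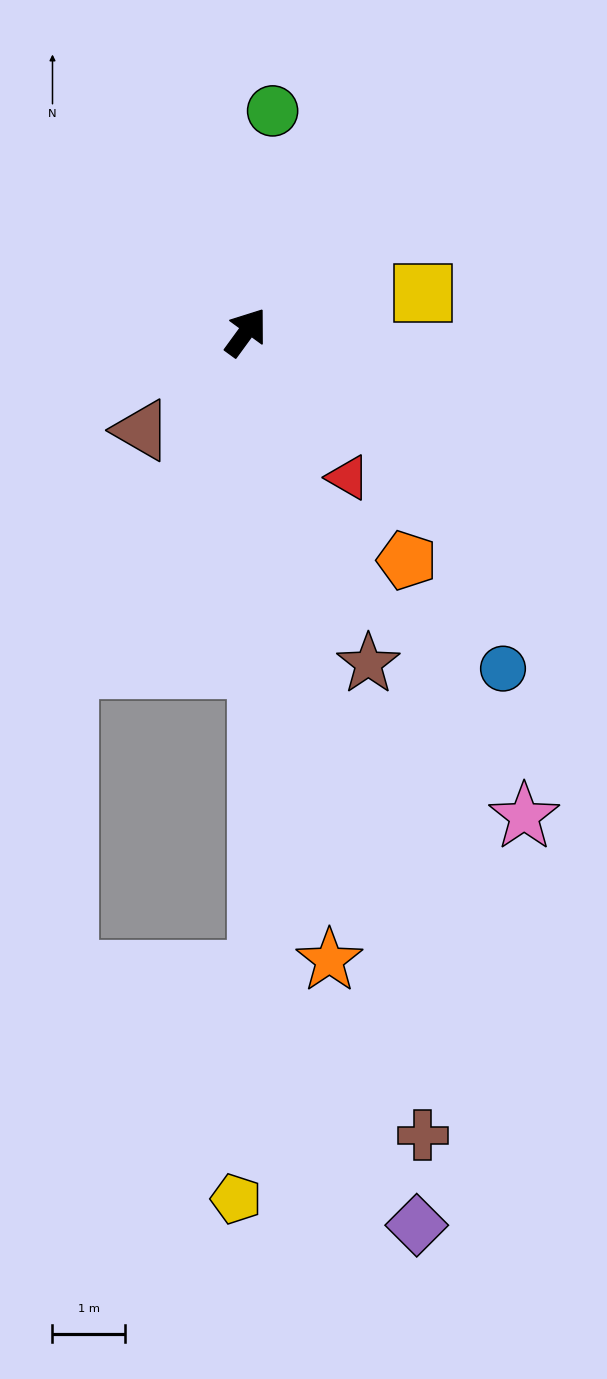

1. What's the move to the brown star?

turn right 124°, forward 4.9 m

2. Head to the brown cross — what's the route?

turn right 131°, forward 11.4 m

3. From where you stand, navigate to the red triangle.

turn right 109°, forward 2.5 m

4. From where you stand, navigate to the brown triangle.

turn left 169°, forward 2.0 m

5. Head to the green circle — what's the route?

turn left 29°, forward 3.1 m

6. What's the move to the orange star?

turn right 136°, forward 8.8 m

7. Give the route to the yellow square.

turn right 41°, forward 2.5 m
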